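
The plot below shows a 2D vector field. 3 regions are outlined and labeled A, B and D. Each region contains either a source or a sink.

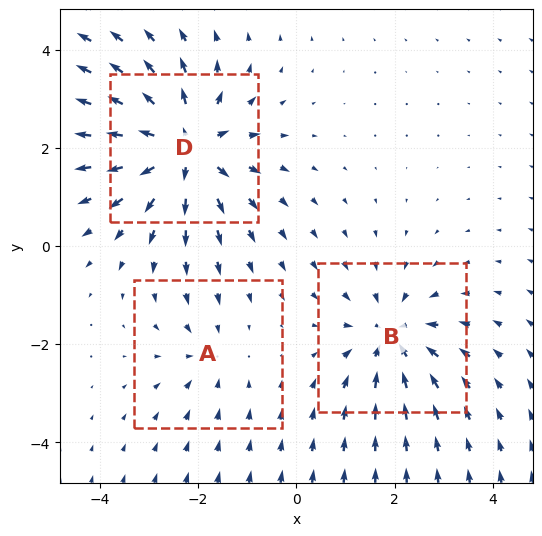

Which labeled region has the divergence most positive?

D

Divergence at each region's feature centre — A: about -2, B: about -4, D: about +5. Region D is most positive.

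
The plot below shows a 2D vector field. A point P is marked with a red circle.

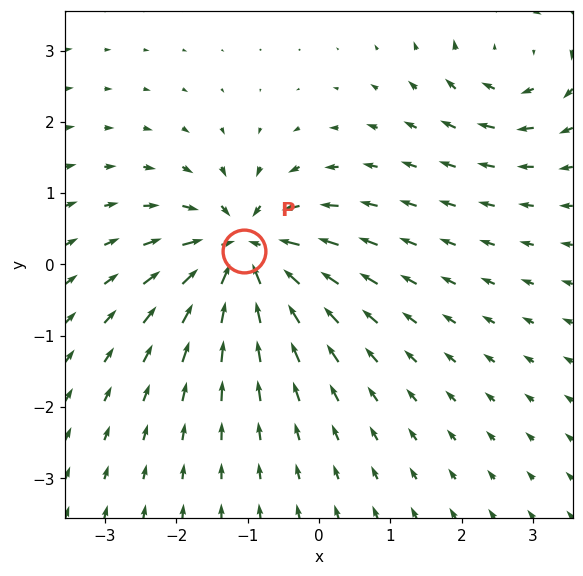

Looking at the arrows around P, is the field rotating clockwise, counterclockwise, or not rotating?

Near P at (-1.0, 0.2) the arrows show no circulation. The curl there is ≈0.

not rotating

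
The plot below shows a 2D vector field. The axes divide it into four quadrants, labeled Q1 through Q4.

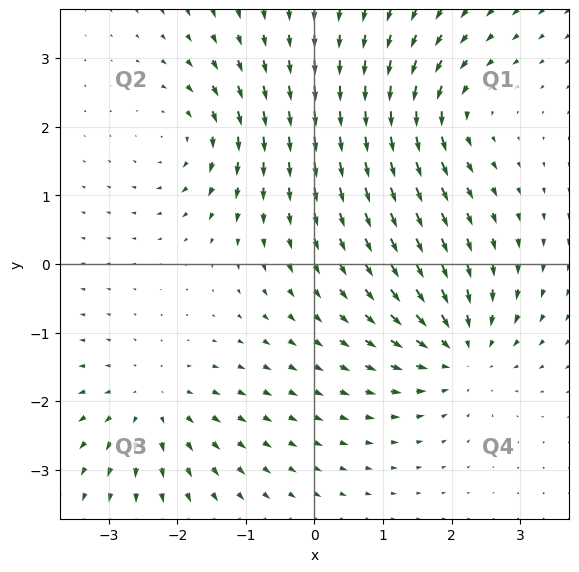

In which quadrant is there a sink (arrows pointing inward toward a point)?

The sink sits at approximately (2.1, -1.3), which lies in quadrant Q4. The divergence there is about -6, negative as expected for a sink.

Q4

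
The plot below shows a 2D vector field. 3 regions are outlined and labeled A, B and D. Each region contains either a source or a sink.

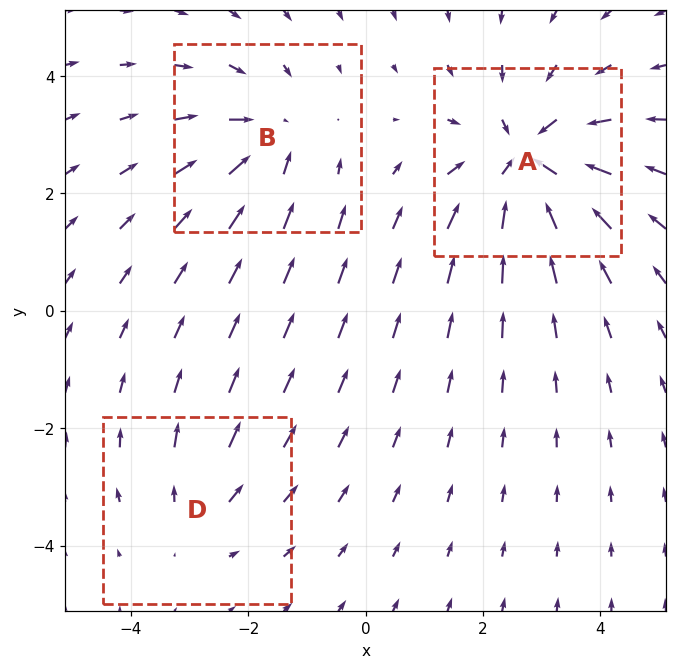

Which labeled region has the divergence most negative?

Divergence at each region's feature centre — A: about -4, B: about -3, D: about +2. Region A is most negative.

A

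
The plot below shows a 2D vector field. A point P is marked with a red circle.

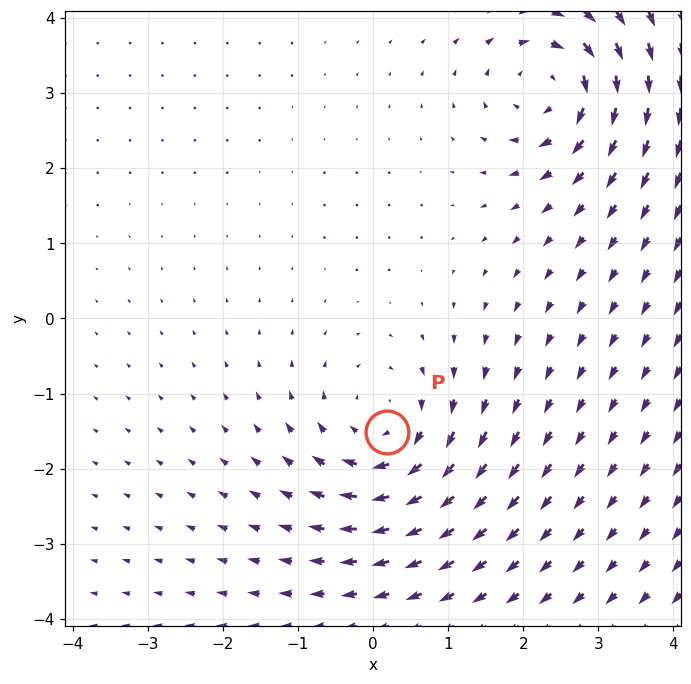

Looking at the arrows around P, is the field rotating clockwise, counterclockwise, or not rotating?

Near P at (0.2, -1.5) the arrows circulate clockwise. The curl (z-component) there is about -3; negative curl means clockwise rotation.

clockwise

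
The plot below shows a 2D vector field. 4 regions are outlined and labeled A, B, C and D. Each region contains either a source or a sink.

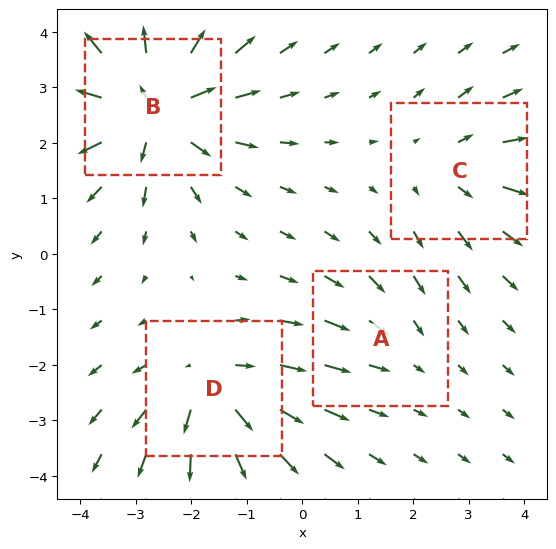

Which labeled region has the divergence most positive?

Divergence at each region's feature centre — A: about -2, B: about +7, C: about +3, D: about +5. Region B is most positive.

B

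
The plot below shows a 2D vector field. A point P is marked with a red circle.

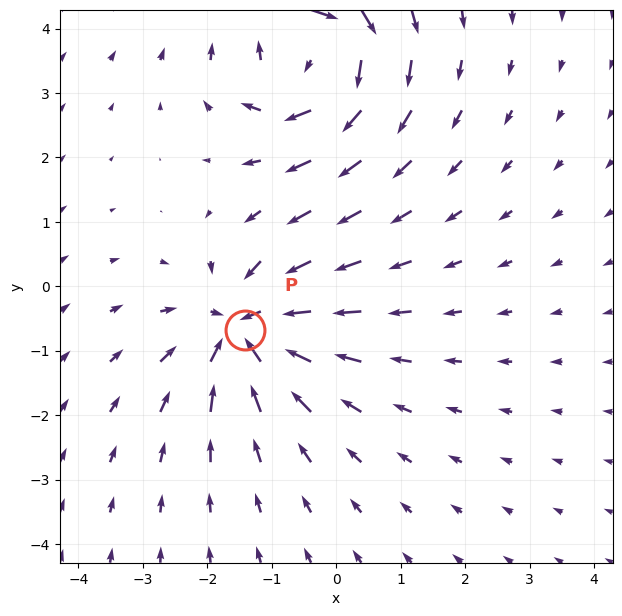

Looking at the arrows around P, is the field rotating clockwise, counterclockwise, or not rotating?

not rotating

Near P at (-1.4, -0.7) the arrows show no circulation. The curl there is ≈0.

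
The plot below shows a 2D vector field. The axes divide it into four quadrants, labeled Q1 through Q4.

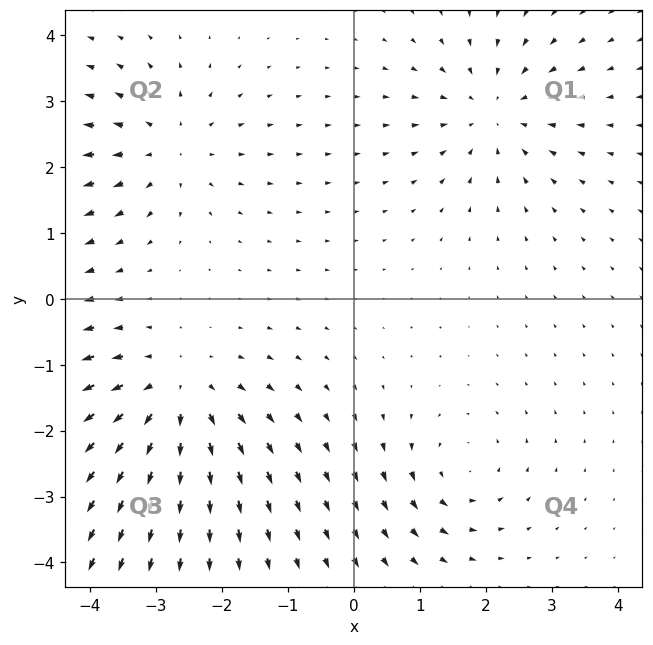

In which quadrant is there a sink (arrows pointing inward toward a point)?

The sink sits at approximately (2.1, 2.8), which lies in quadrant Q1. The divergence there is about -4, negative as expected for a sink.

Q1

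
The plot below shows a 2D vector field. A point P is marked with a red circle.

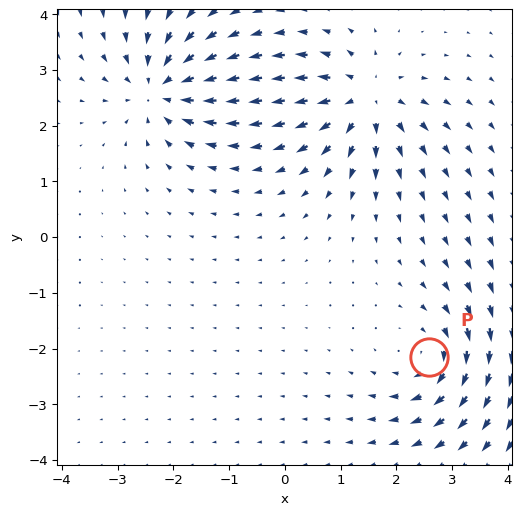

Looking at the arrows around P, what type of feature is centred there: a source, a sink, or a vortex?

vortex

At P (2.6, -2.2) the arrows circulate clockwise. Divergence ≈0, curl about -4 — near-zero divergence with nonzero curl is a vortex.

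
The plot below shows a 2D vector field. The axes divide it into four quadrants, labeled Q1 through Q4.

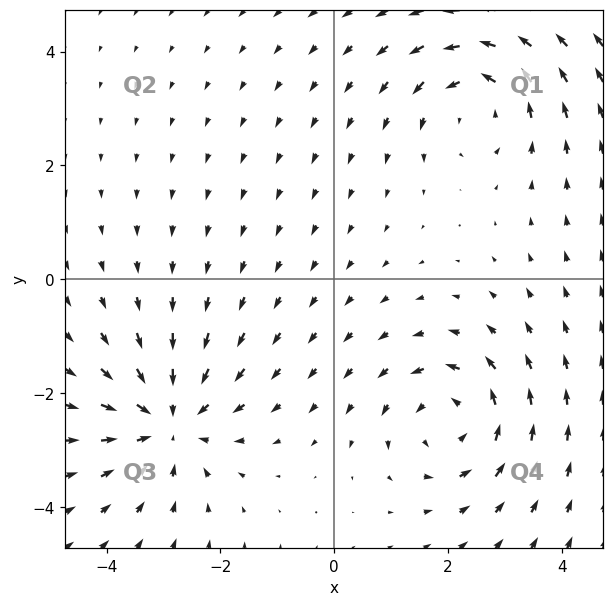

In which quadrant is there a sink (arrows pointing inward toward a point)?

Q3

The sink sits at approximately (-2.9, -2.5), which lies in quadrant Q3. The divergence there is about -5, negative as expected for a sink.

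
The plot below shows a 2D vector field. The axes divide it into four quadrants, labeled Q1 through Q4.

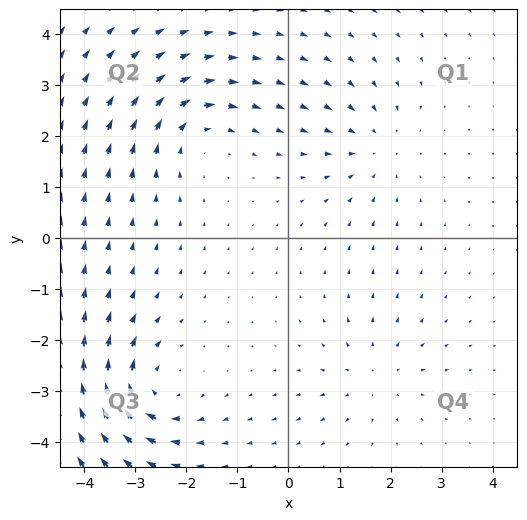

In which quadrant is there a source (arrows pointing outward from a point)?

The source sits at approximately (1.7, -2.7), which lies in quadrant Q4. The divergence there is about +3, positive as expected for a source.

Q4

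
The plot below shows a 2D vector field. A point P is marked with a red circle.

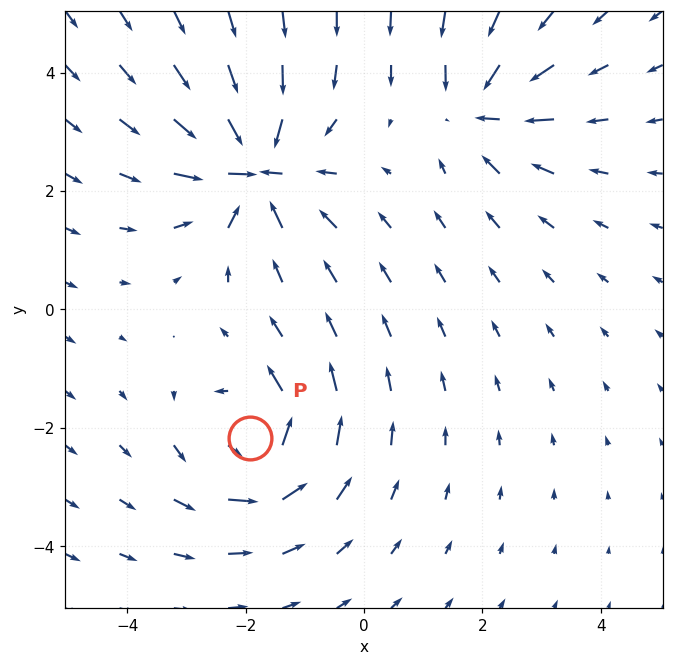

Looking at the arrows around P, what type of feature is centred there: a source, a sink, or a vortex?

At P (-1.9, -2.2) the arrows circulate counterclockwise. Divergence ≈0, curl about +5 — near-zero divergence with nonzero curl is a vortex.

vortex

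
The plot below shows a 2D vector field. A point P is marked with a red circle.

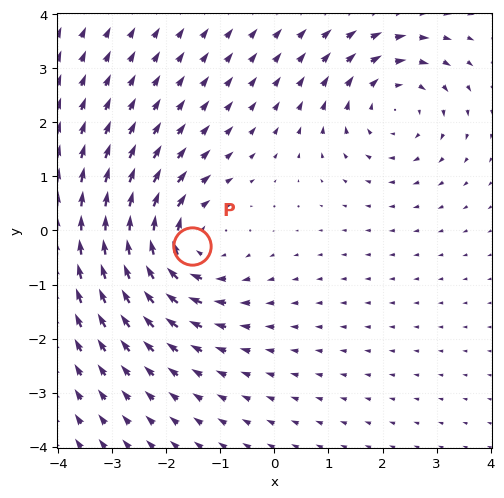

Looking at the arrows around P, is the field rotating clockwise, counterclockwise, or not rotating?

Near P at (-1.5, -0.3) the arrows circulate clockwise. The curl (z-component) there is about -4; negative curl means clockwise rotation.

clockwise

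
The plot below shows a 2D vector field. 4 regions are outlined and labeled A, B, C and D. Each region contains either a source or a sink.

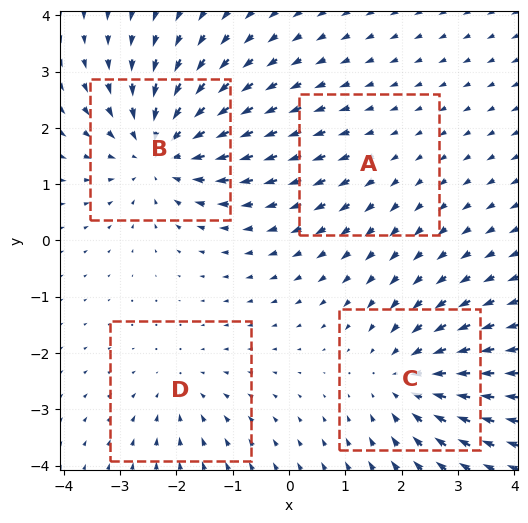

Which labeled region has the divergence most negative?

Divergence at each region's feature centre — A: about +2, B: about -6, C: about -4, D: about -3. Region B is most negative.

B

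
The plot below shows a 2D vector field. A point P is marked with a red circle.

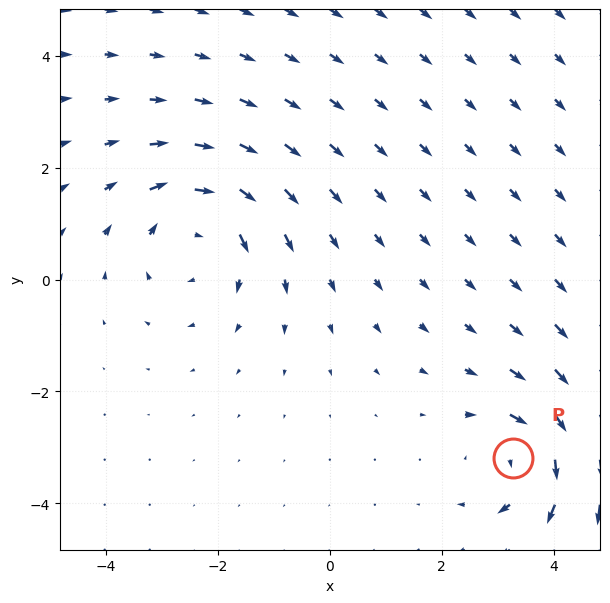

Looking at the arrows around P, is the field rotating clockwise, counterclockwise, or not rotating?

Near P at (3.3, -3.2) the arrows circulate clockwise. The curl (z-component) there is about -4; negative curl means clockwise rotation.

clockwise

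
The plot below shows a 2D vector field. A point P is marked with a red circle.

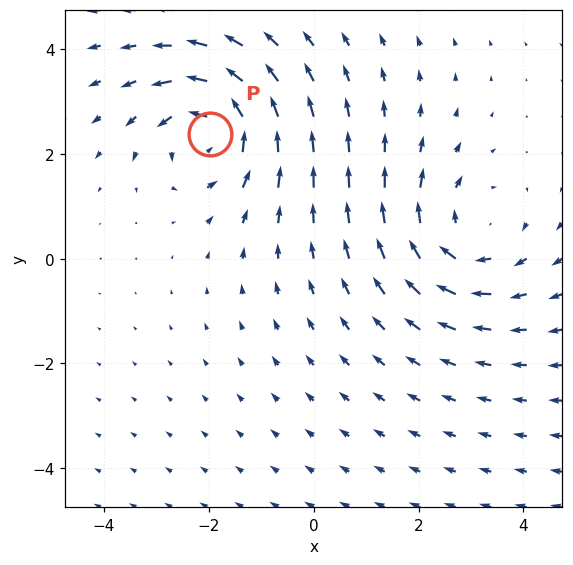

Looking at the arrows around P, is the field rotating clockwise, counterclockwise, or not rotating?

Near P at (-2.0, 2.4) the arrows circulate counterclockwise. The curl (z-component) there is about +3; positive curl means counterclockwise rotation.

counterclockwise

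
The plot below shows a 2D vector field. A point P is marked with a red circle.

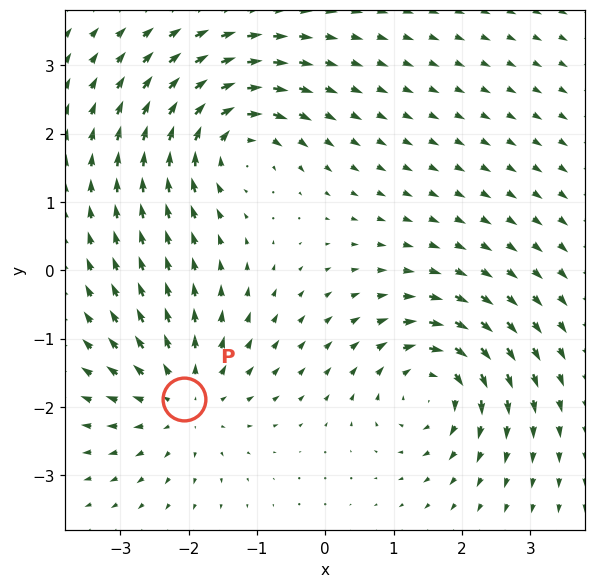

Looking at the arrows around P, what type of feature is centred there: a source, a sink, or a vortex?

At P (-2.1, -1.9) the arrows spread outward. Divergence about +5, curl ≈0 — positive divergence with near-zero curl is a source.

source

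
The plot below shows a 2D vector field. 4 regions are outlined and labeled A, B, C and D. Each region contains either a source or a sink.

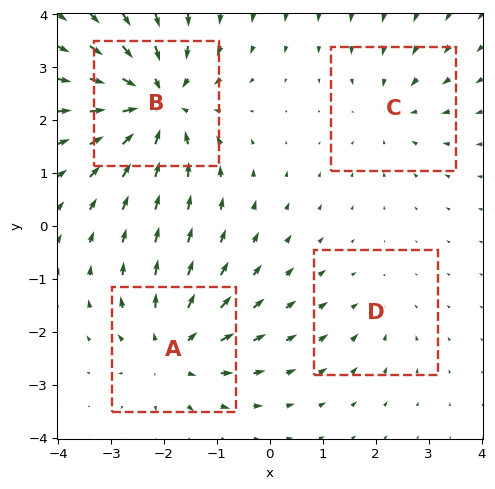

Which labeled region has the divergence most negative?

Divergence at each region's feature centre — A: about +5, B: about -7, C: about -3, D: about -2. Region B is most negative.

B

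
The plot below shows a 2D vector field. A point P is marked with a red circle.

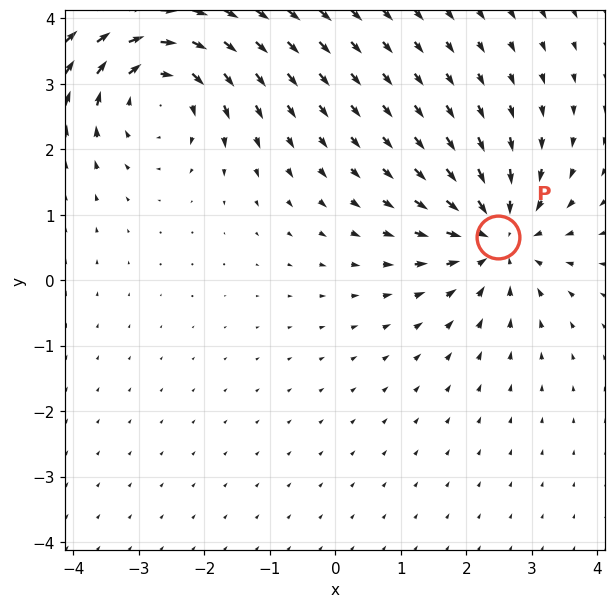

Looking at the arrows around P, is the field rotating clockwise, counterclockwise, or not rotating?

Near P at (2.5, 0.7) the arrows show no circulation. The curl there is ≈0.

not rotating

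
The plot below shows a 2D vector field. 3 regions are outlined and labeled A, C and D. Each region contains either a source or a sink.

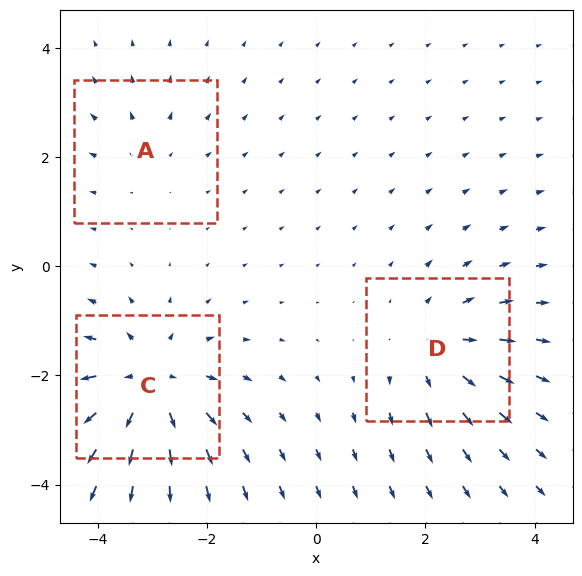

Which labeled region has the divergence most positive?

C

Divergence at each region's feature centre — A: about +2, C: about +5, D: about +3. Region C is most positive.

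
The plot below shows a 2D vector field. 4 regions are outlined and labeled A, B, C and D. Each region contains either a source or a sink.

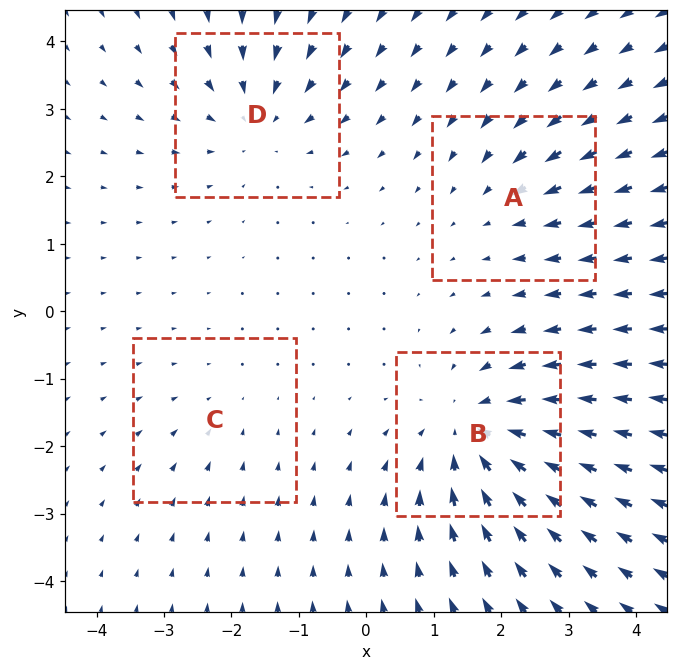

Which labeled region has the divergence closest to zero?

C

Divergence at each region's feature centre — A: about -3, B: about -6, C: about -2, D: about -4. Region C is closest to zero.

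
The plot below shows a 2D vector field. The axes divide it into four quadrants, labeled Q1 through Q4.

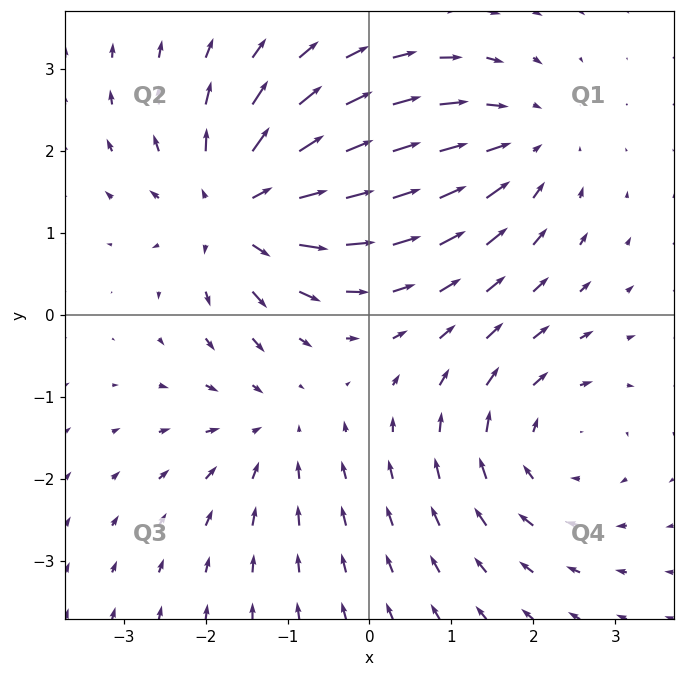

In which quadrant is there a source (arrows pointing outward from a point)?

The source sits at approximately (-1.6, 1.3), which lies in quadrant Q2. The divergence there is about +5, positive as expected for a source.

Q2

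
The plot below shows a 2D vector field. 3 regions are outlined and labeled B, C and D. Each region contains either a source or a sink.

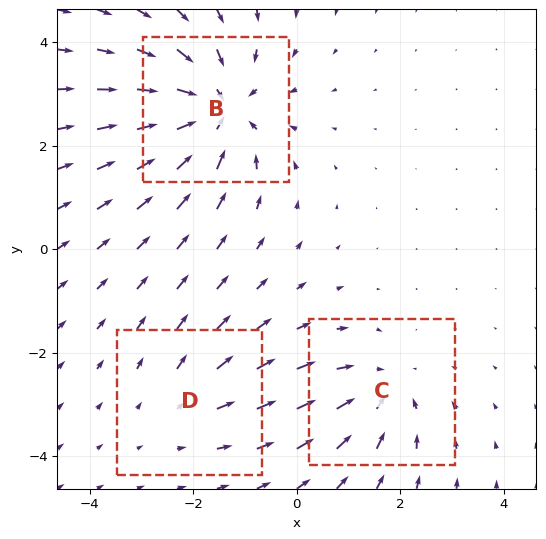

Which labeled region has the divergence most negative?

B

Divergence at each region's feature centre — B: about -5, C: about -3, D: about +2. Region B is most negative.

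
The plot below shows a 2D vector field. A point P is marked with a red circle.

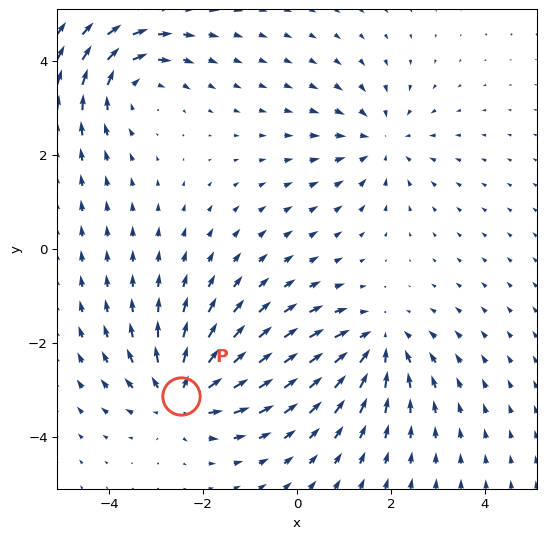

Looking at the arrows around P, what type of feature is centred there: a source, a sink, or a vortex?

At P (-2.5, -3.1) the arrows spread outward. Divergence about +5, curl ≈0 — positive divergence with near-zero curl is a source.

source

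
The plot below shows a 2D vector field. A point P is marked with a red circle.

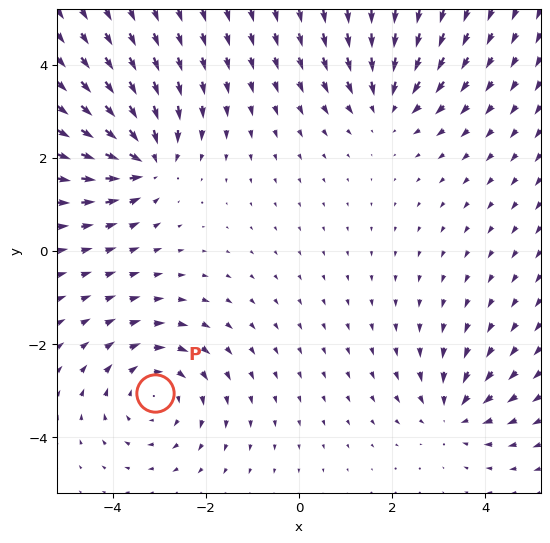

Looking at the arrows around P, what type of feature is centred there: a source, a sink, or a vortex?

vortex

At P (-3.1, -3.1) the arrows circulate clockwise. Divergence ≈0, curl about -3 — near-zero divergence with nonzero curl is a vortex.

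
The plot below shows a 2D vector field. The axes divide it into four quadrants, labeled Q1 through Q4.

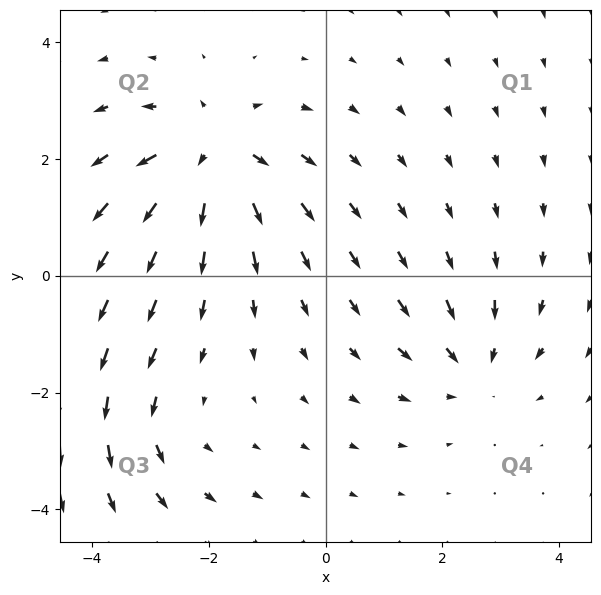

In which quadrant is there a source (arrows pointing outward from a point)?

The source sits at approximately (-1.9, 2.1), which lies in quadrant Q2. The divergence there is about +5, positive as expected for a source.

Q2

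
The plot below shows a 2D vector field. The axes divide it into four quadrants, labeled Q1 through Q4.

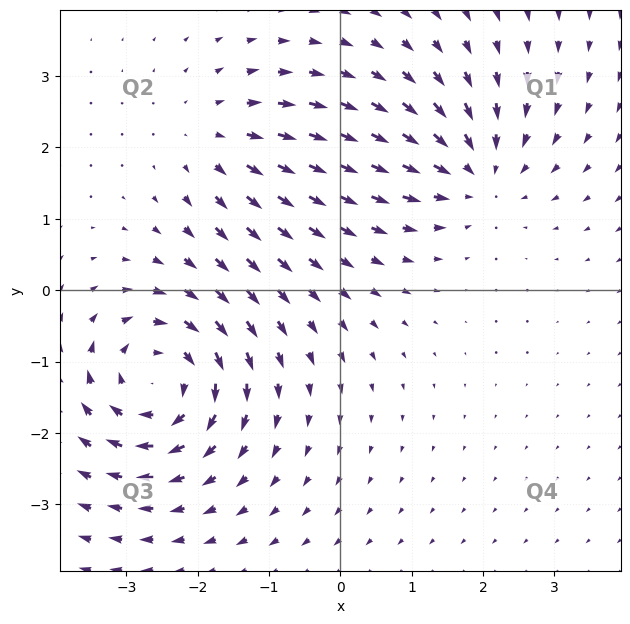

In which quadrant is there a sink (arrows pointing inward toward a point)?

Q1

The sink sits at approximately (1.9, 1.7), which lies in quadrant Q1. The divergence there is about -4, negative as expected for a sink.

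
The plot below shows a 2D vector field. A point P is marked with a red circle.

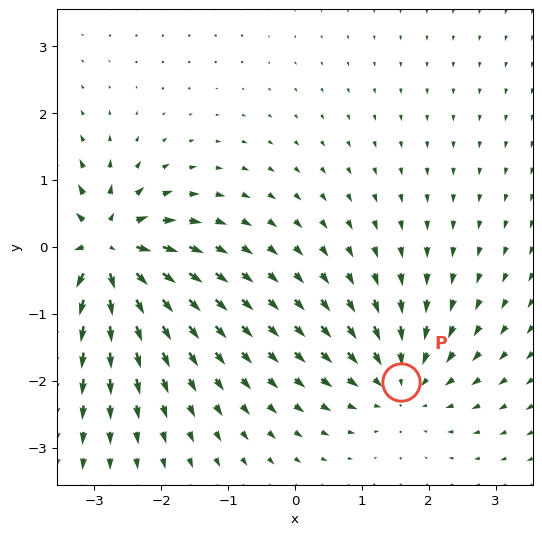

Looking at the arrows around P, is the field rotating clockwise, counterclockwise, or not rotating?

Near P at (1.6, -2.0) the arrows show no circulation. The curl there is ≈0.

not rotating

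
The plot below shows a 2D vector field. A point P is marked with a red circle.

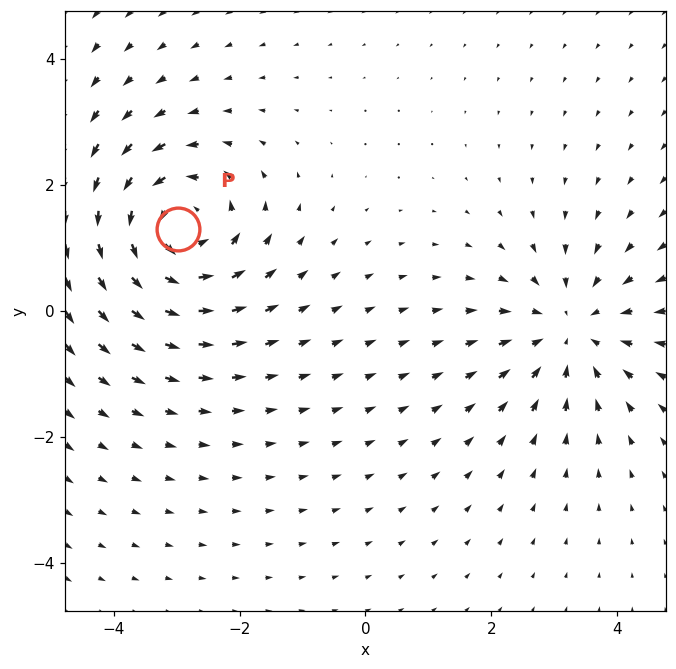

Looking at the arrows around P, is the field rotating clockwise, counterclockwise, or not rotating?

counterclockwise

Near P at (-3.0, 1.3) the arrows circulate counterclockwise. The curl (z-component) there is about +5; positive curl means counterclockwise rotation.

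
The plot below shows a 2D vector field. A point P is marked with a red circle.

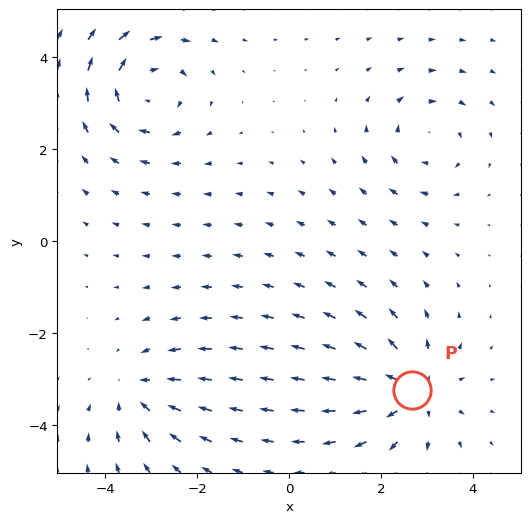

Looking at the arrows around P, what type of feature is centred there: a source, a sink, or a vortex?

At P (2.7, -3.3) the arrows spread outward. Divergence about +5, curl ≈0 — positive divergence with near-zero curl is a source.

source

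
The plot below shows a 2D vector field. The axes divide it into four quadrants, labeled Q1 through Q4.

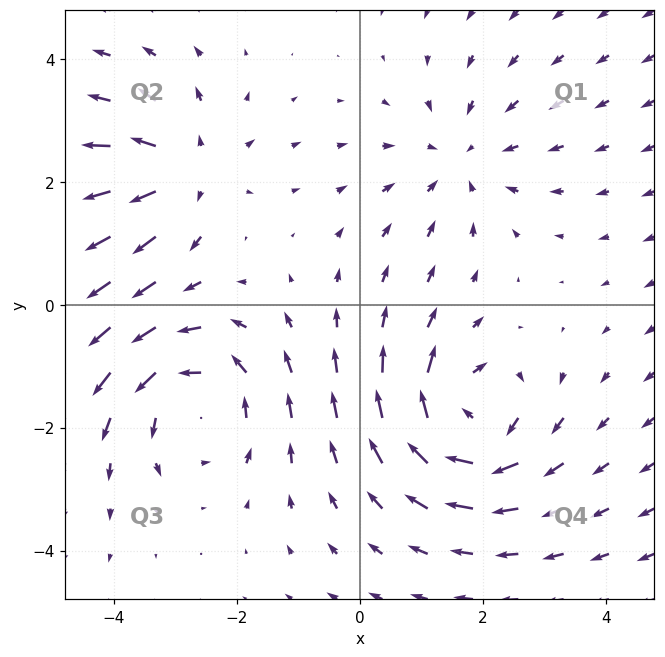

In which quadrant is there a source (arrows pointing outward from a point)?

Q2

The source sits at approximately (-2.8, 2.2), which lies in quadrant Q2. The divergence there is about +4, positive as expected for a source.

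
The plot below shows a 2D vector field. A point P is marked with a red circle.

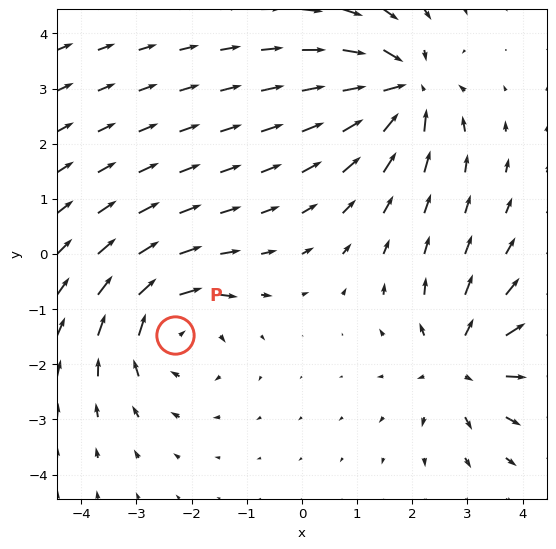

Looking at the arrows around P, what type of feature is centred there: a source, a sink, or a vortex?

vortex

At P (-2.3, -1.5) the arrows circulate clockwise. Divergence ≈0, curl about -3 — near-zero divergence with nonzero curl is a vortex.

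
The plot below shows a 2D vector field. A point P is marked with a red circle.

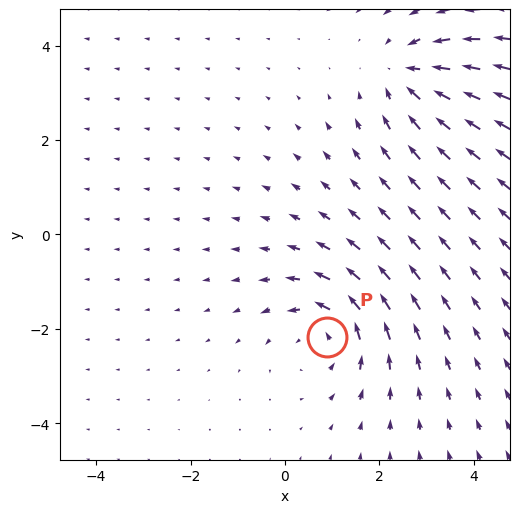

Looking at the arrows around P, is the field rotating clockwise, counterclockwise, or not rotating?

Near P at (0.9, -2.2) the arrows circulate counterclockwise. The curl (z-component) there is about +3; positive curl means counterclockwise rotation.

counterclockwise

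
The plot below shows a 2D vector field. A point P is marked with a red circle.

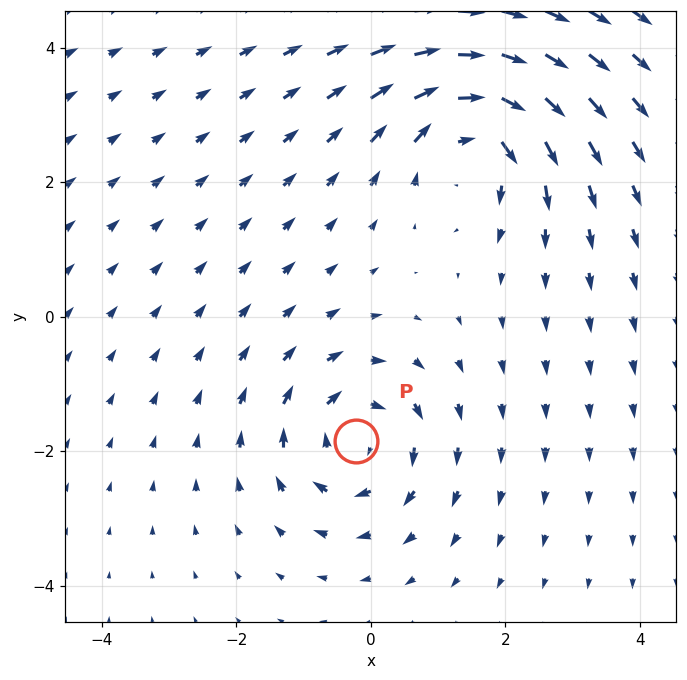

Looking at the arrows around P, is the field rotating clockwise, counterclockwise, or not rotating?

clockwise

Near P at (-0.2, -1.8) the arrows circulate clockwise. The curl (z-component) there is about -4; negative curl means clockwise rotation.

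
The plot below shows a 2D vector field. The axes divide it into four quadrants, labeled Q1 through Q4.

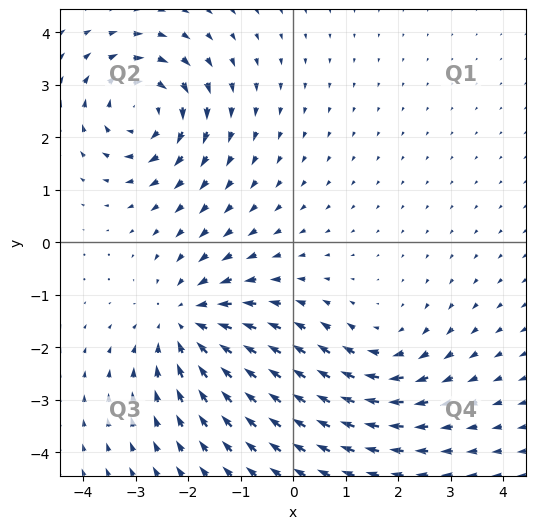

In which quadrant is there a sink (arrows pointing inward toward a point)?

The sink sits at approximately (-2.0, -1.5), which lies in quadrant Q3. The divergence there is about -4, negative as expected for a sink.

Q3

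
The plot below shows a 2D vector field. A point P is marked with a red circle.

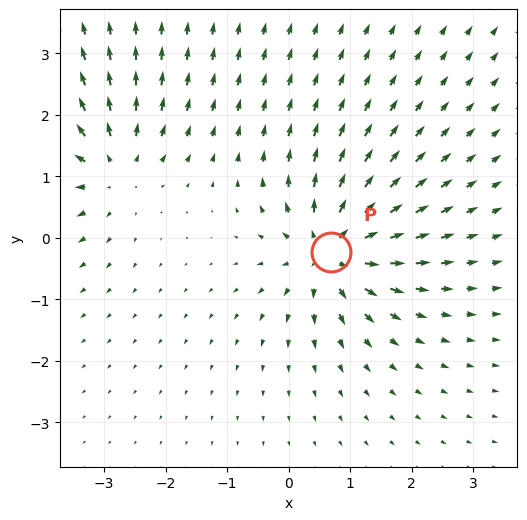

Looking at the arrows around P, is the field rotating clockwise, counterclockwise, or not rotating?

not rotating

Near P at (0.7, -0.2) the arrows show no circulation. The curl there is ≈0.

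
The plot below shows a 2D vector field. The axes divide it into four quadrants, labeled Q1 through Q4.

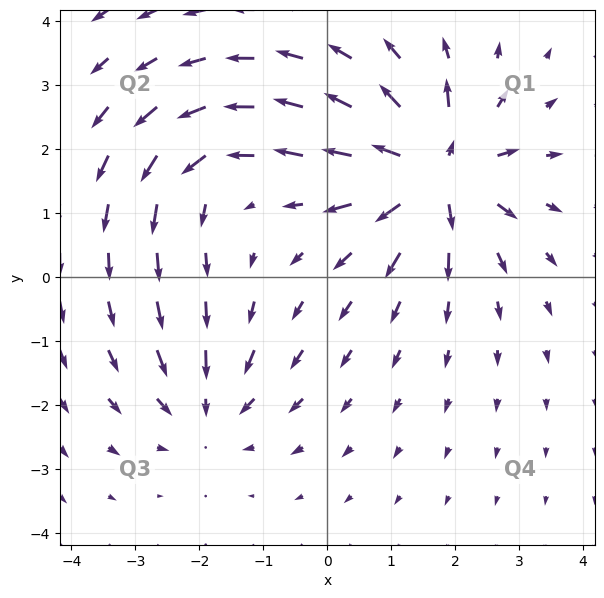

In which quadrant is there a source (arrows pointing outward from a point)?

Q1

The source sits at approximately (1.7, 1.6), which lies in quadrant Q1. The divergence there is about +7, positive as expected for a source.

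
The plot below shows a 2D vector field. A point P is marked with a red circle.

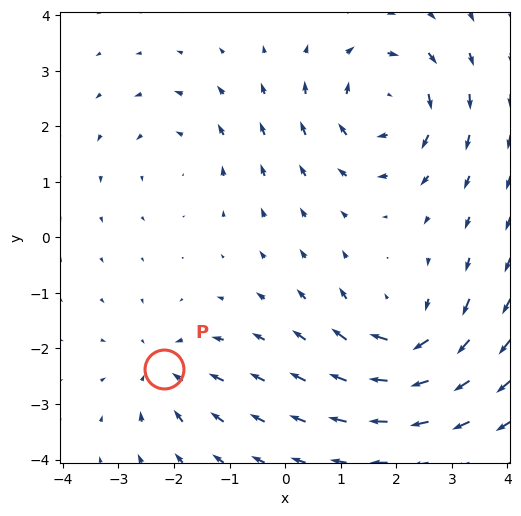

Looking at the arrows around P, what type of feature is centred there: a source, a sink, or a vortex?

At P (-2.2, -2.4) the arrows converge inward. Divergence about -4, curl ≈0 — negative divergence with near-zero curl is a sink.

sink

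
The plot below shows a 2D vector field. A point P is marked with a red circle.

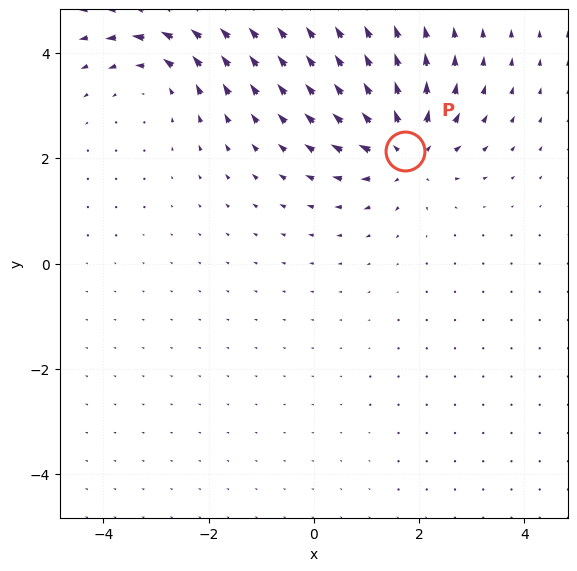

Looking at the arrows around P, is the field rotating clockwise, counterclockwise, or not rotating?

not rotating

Near P at (1.7, 2.1) the arrows show no circulation. The curl there is ≈0.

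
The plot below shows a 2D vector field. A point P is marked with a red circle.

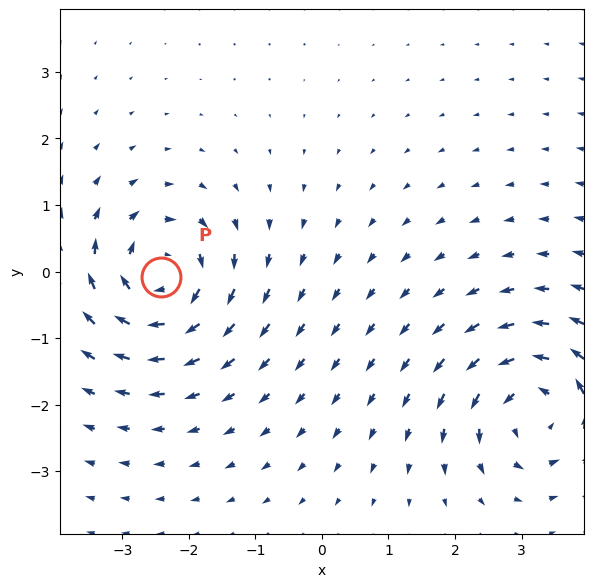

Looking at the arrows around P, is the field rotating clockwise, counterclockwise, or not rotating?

Near P at (-2.4, -0.1) the arrows circulate clockwise. The curl (z-component) there is about -6; negative curl means clockwise rotation.

clockwise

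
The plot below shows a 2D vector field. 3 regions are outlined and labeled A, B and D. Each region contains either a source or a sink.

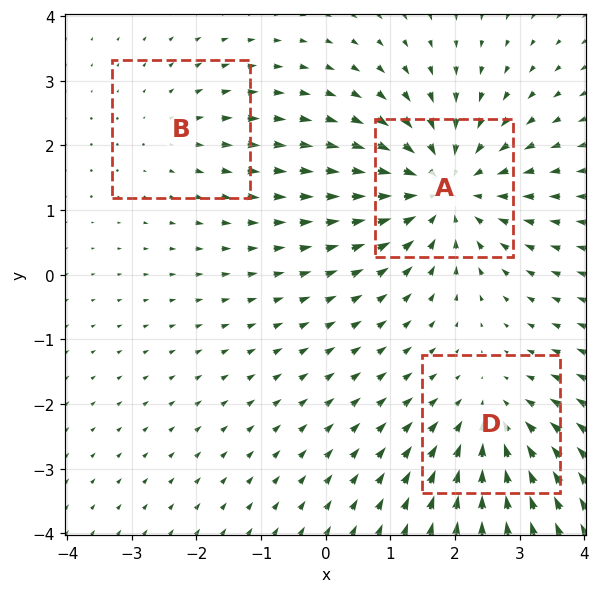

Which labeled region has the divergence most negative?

Divergence at each region's feature centre — A: about -4, B: about +2, D: about -3. Region A is most negative.

A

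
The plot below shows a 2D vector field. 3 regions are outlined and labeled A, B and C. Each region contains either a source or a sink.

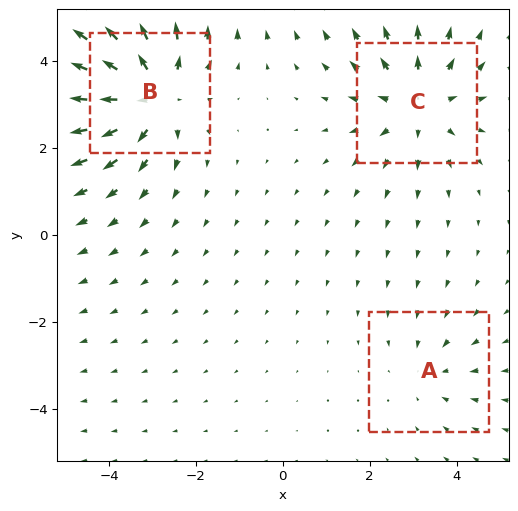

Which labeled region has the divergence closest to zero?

A

Divergence at each region's feature centre — A: about -2, B: about +4, C: about +3. Region A is closest to zero.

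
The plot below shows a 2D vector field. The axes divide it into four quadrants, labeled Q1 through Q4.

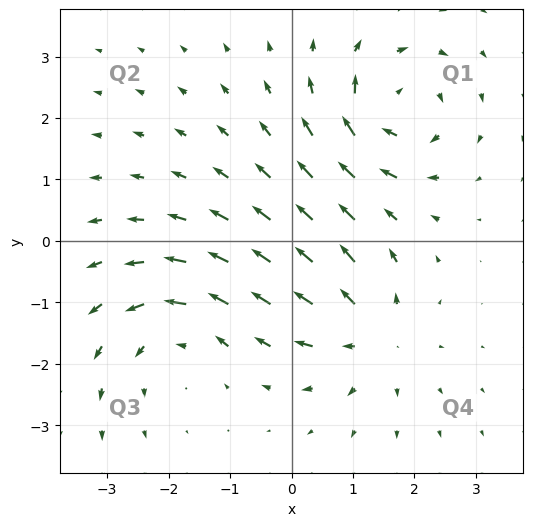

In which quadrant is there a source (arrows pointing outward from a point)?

Q4

The source sits at approximately (1.3, -1.5), which lies in quadrant Q4. The divergence there is about +5, positive as expected for a source.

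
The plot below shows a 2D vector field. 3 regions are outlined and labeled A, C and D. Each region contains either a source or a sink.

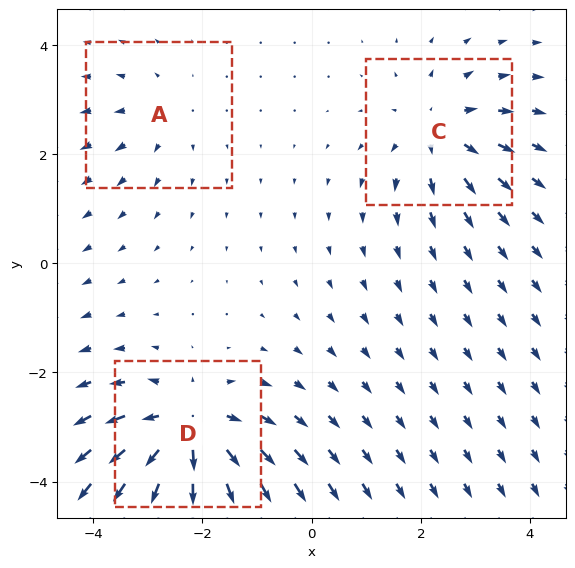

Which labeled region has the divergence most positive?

Divergence at each region's feature centre — A: about +2, C: about +3, D: about +5. Region D is most positive.

D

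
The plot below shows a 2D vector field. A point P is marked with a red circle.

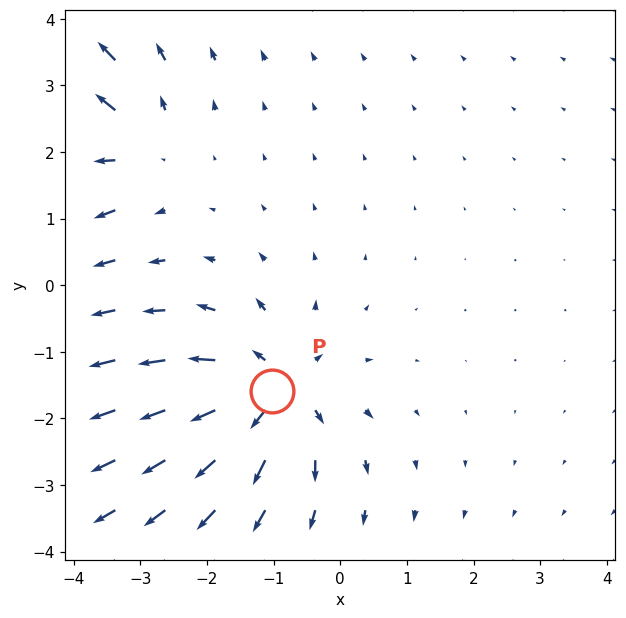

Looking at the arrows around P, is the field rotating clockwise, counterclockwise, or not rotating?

not rotating

Near P at (-1.0, -1.6) the arrows show no circulation. The curl there is ≈0.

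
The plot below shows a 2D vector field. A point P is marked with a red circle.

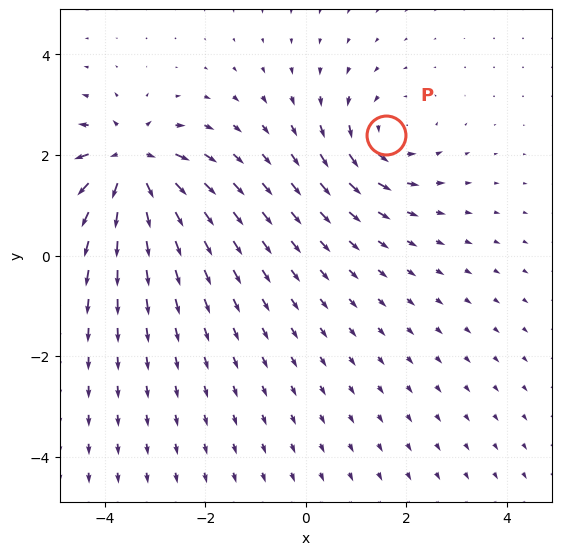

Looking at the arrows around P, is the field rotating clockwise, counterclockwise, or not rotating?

Near P at (1.6, 2.4) the arrows circulate counterclockwise. The curl (z-component) there is about +3; positive curl means counterclockwise rotation.

counterclockwise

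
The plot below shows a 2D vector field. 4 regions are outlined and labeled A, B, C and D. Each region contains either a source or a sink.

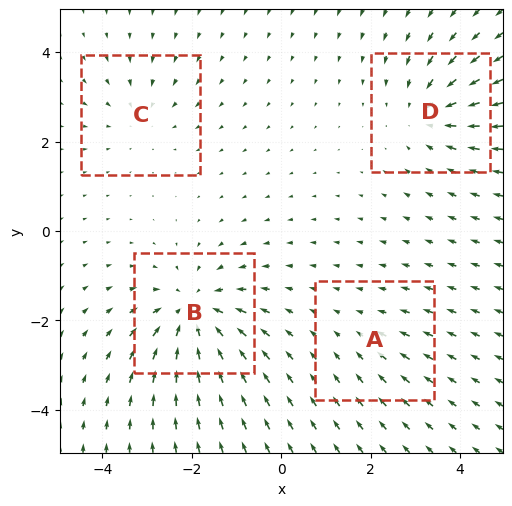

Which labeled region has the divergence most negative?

Divergence at each region's feature centre — A: about -2, B: about -6, C: about -3, D: about -5. Region B is most negative.

B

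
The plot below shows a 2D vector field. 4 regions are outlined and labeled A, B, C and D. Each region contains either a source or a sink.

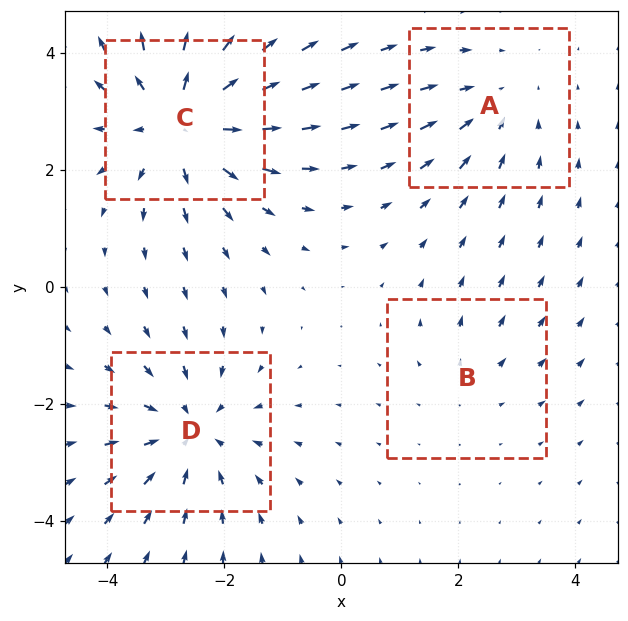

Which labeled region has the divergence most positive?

Divergence at each region's feature centre — A: about -3, B: about +2, C: about +6, D: about -4. Region C is most positive.

C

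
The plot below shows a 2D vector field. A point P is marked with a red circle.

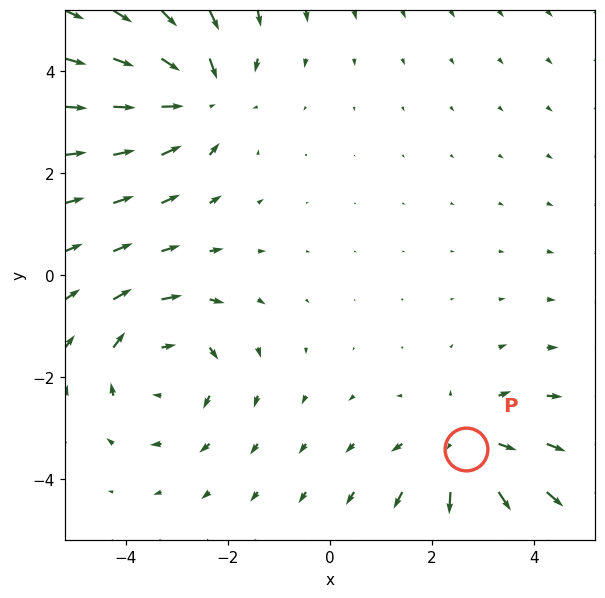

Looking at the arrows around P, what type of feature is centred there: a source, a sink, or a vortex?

At P (2.7, -3.4) the arrows spread outward. Divergence about +3, curl ≈0 — positive divergence with near-zero curl is a source.

source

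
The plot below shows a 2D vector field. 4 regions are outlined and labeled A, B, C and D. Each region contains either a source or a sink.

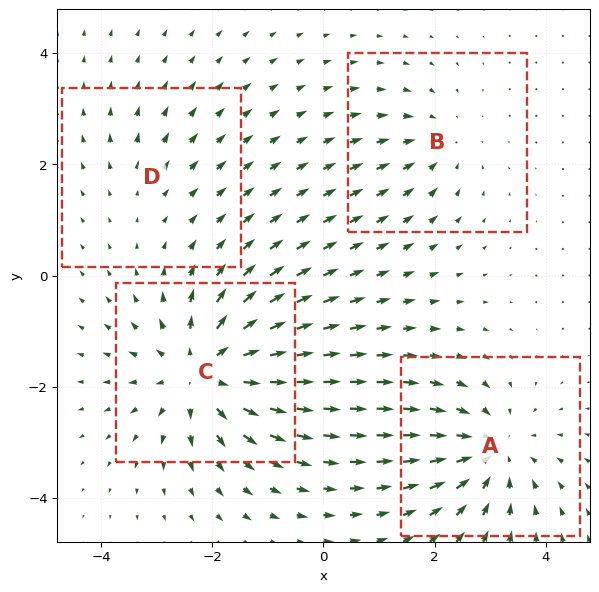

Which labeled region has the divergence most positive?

C

Divergence at each region's feature centre — A: about -5, B: about -3, C: about +6, D: about +2. Region C is most positive.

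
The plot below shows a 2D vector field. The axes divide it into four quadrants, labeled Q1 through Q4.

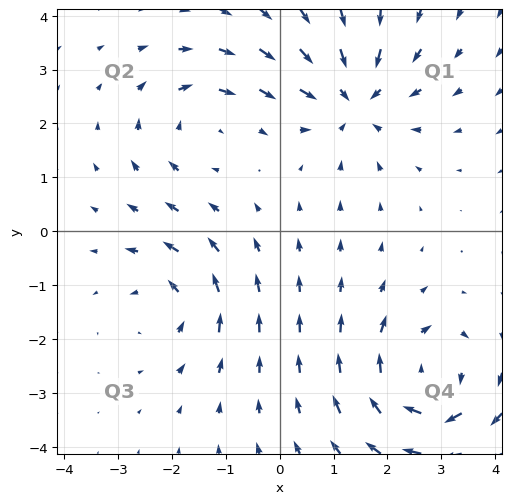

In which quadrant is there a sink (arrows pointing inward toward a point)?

The sink sits at approximately (1.4, 2.5), which lies in quadrant Q1. The divergence there is about -5, negative as expected for a sink.

Q1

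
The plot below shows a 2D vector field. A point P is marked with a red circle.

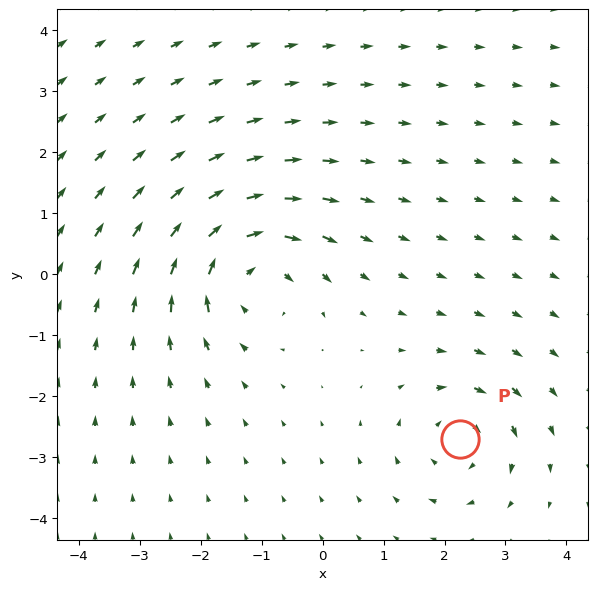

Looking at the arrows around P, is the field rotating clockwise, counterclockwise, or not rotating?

Near P at (2.3, -2.7) the arrows circulate clockwise. The curl (z-component) there is about -4; negative curl means clockwise rotation.

clockwise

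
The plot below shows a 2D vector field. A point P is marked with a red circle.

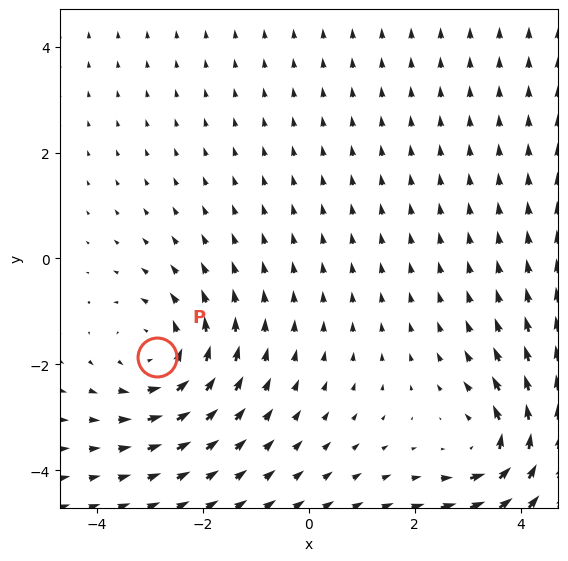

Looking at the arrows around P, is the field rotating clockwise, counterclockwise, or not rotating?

counterclockwise

Near P at (-2.9, -1.9) the arrows circulate counterclockwise. The curl (z-component) there is about +2; positive curl means counterclockwise rotation.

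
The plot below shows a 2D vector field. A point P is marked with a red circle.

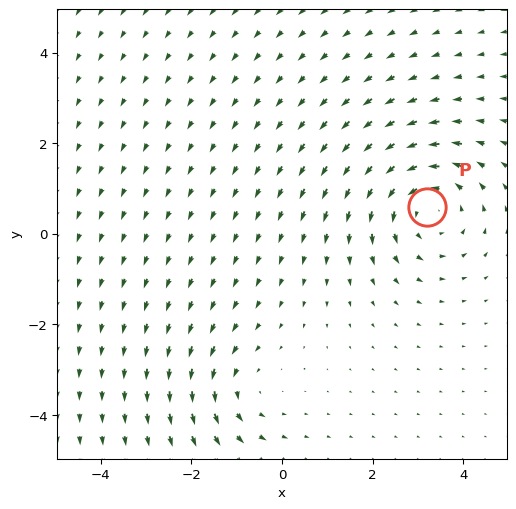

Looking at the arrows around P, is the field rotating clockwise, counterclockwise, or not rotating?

counterclockwise

Near P at (3.2, 0.6) the arrows circulate counterclockwise. The curl (z-component) there is about +4; positive curl means counterclockwise rotation.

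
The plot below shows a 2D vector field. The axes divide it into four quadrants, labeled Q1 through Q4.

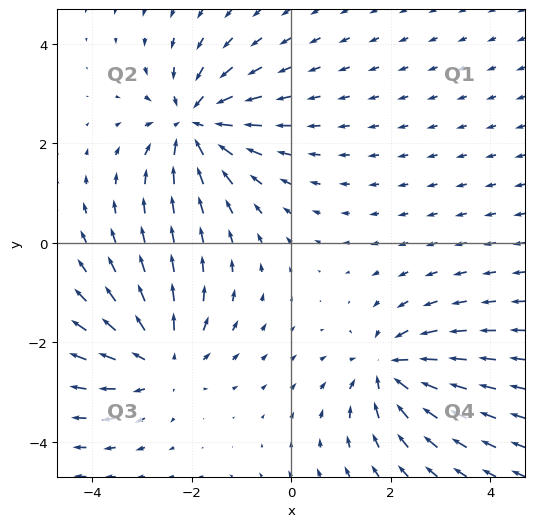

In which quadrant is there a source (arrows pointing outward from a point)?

The source sits at approximately (-2.6, -2.4), which lies in quadrant Q3. The divergence there is about +4, positive as expected for a source.

Q3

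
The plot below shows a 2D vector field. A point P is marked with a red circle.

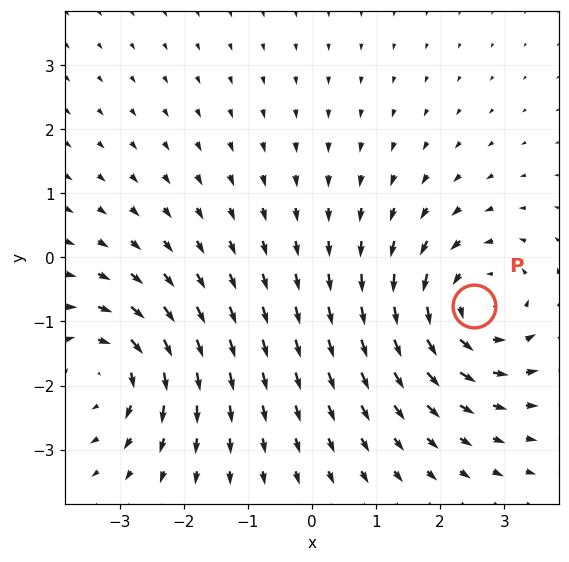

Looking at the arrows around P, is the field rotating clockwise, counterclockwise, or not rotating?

counterclockwise

Near P at (2.5, -0.8) the arrows circulate counterclockwise. The curl (z-component) there is about +4; positive curl means counterclockwise rotation.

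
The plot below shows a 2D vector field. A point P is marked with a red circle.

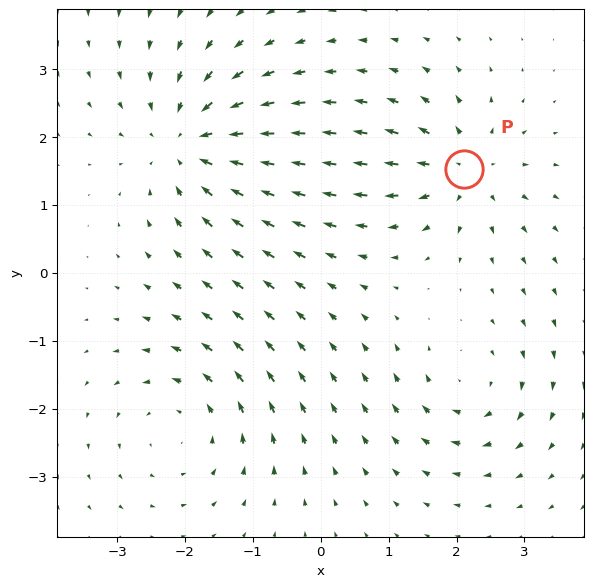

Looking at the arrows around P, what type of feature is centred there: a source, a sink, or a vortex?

source

At P (2.1, 1.5) the arrows spread outward. Divergence about +5, curl ≈0 — positive divergence with near-zero curl is a source.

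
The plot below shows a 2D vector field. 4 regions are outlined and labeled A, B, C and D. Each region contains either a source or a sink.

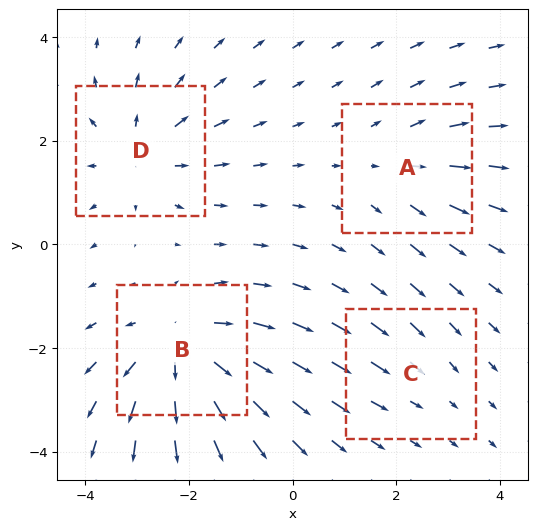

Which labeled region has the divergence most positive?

B

Divergence at each region's feature centre — A: about +3, B: about +6, C: about -2, D: about +4. Region B is most positive.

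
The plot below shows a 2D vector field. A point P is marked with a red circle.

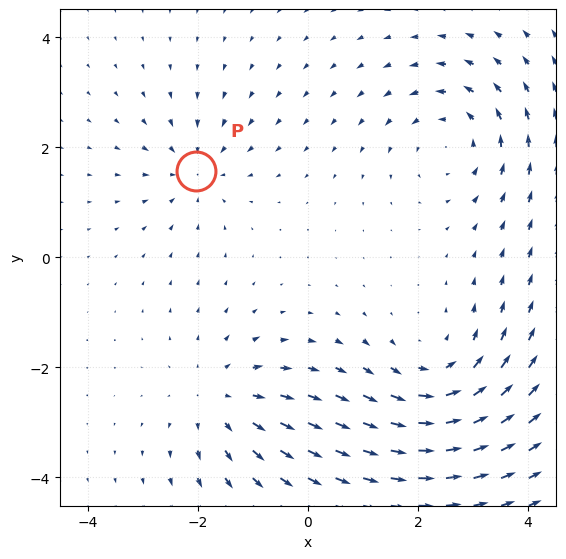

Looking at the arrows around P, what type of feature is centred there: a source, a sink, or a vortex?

At P (-2.0, 1.6) the arrows converge inward. Divergence about -3, curl ≈0 — negative divergence with near-zero curl is a sink.

sink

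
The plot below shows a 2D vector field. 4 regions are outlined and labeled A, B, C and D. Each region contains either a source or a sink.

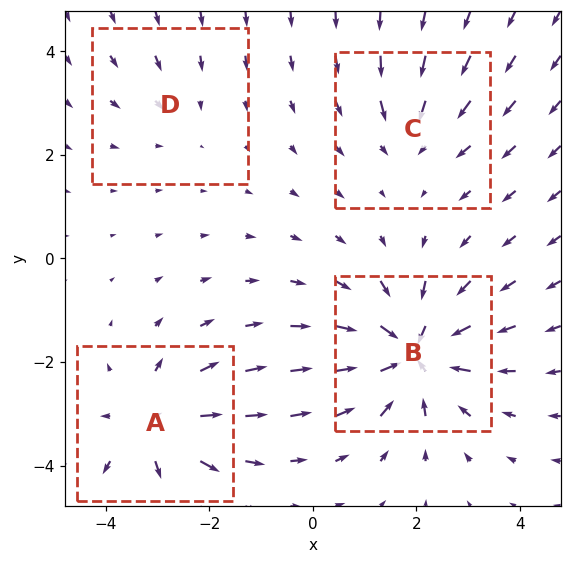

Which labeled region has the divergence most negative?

Divergence at each region's feature centre — A: about +5, B: about -7, C: about -3, D: about -2. Region B is most negative.

B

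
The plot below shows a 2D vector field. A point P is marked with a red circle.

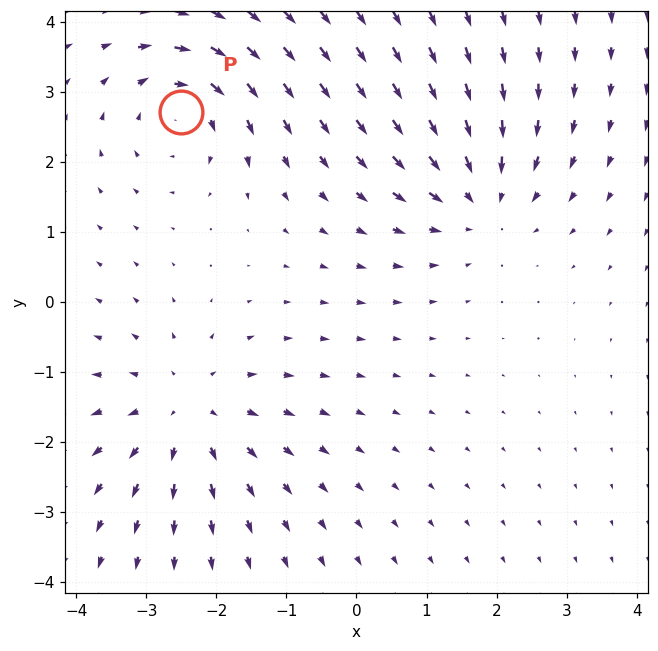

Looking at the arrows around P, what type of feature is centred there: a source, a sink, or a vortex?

vortex

At P (-2.5, 2.7) the arrows circulate clockwise. Divergence ≈0, curl about -4 — near-zero divergence with nonzero curl is a vortex.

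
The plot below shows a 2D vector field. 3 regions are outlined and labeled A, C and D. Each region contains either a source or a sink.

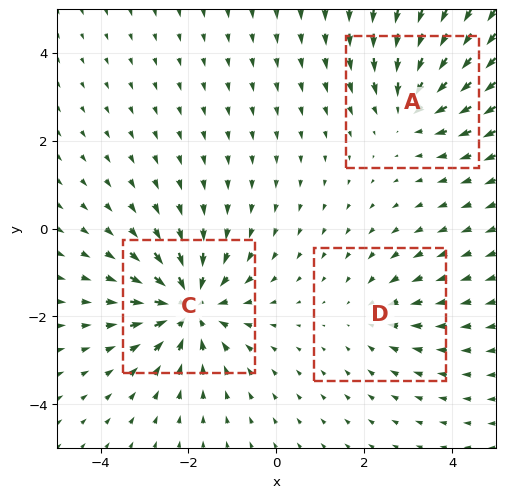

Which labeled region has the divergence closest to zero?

D

Divergence at each region's feature centre — A: about -3, C: about -5, D: about -2. Region D is closest to zero.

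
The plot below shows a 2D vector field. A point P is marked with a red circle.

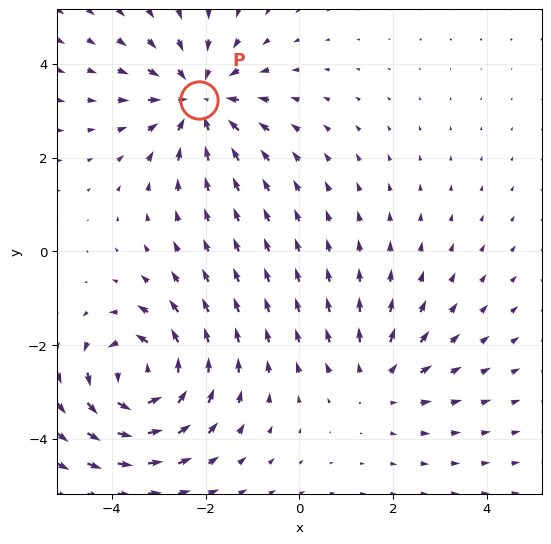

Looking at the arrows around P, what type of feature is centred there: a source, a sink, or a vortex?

sink

At P (-2.1, 3.2) the arrows converge inward. Divergence about -4, curl ≈0 — negative divergence with near-zero curl is a sink.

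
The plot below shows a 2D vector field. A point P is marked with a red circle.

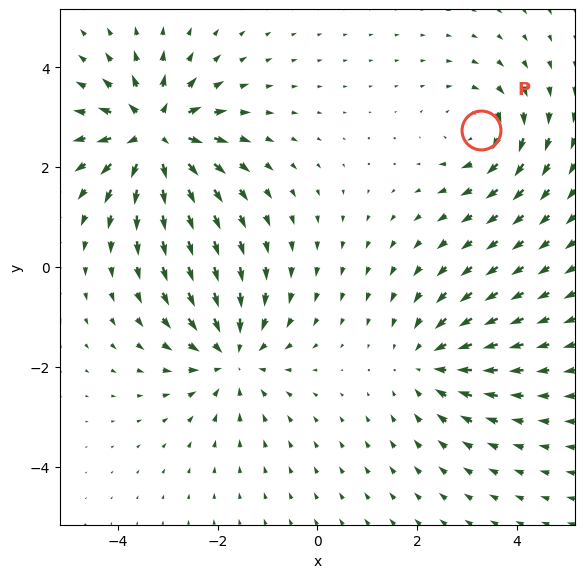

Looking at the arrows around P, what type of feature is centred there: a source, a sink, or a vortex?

At P (3.3, 2.7) the arrows circulate clockwise. Divergence ≈0, curl about -4 — near-zero divergence with nonzero curl is a vortex.

vortex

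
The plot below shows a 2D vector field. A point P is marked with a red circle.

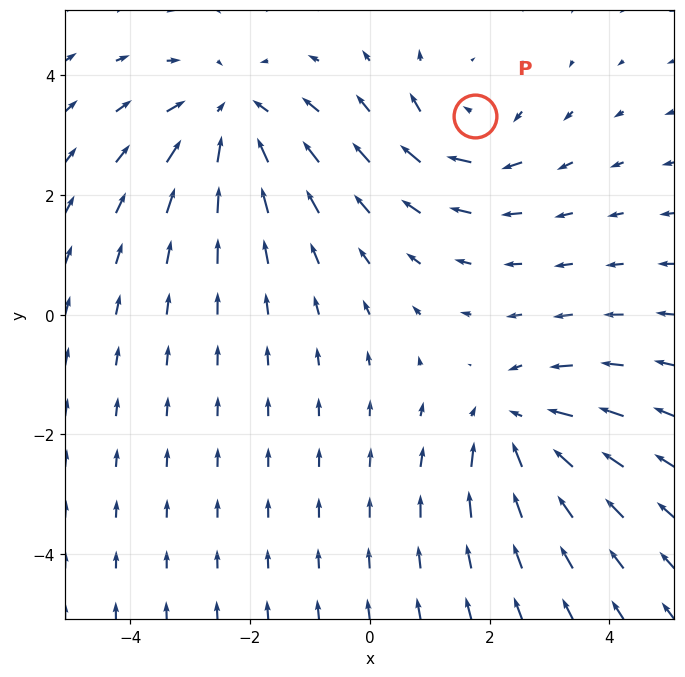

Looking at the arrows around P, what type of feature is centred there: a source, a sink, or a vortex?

vortex

At P (1.8, 3.3) the arrows circulate clockwise. Divergence ≈0, curl about -3 — near-zero divergence with nonzero curl is a vortex.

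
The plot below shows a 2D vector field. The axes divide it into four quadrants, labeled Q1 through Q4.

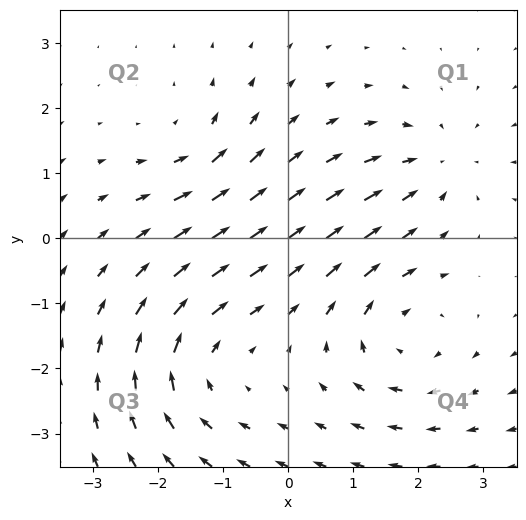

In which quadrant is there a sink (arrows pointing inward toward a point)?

Q1

The sink sits at approximately (2.3, 1.1), which lies in quadrant Q1. The divergence there is about -4, negative as expected for a sink.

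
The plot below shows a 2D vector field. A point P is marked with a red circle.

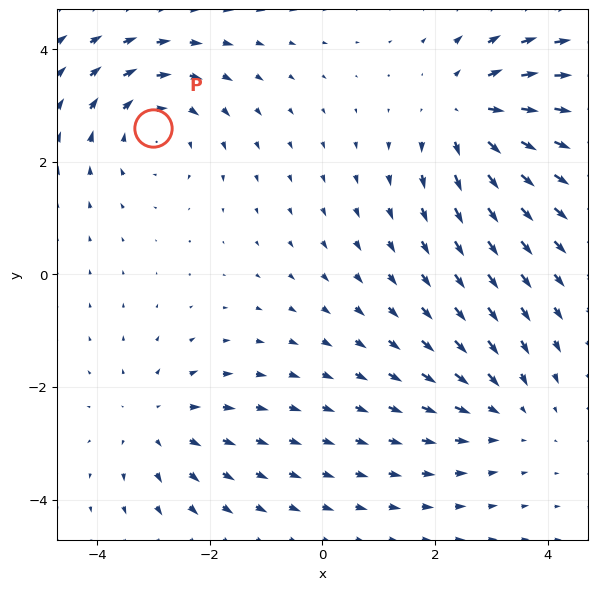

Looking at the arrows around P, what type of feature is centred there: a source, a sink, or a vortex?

vortex

At P (-3.0, 2.6) the arrows circulate clockwise. Divergence ≈0, curl about -3 — near-zero divergence with nonzero curl is a vortex.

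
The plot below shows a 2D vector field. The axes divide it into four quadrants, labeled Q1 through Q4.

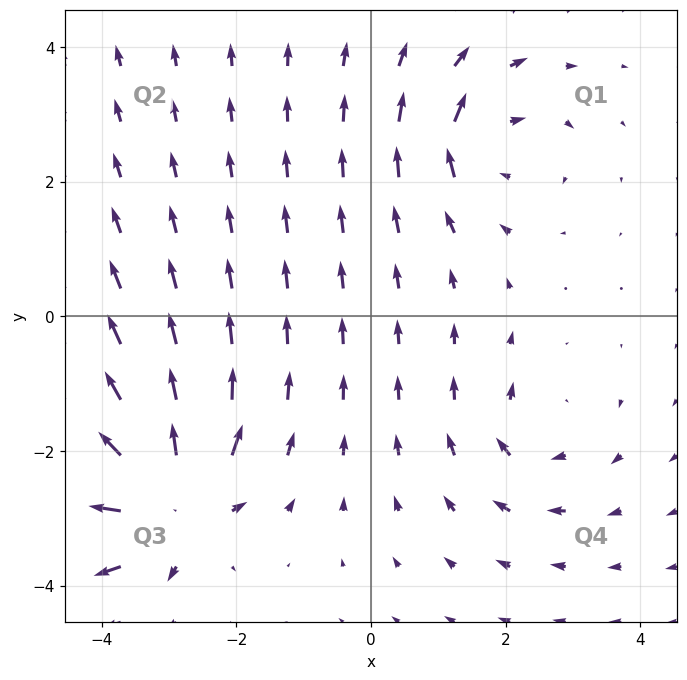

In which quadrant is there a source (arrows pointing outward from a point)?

The source sits at approximately (-3.0, -2.7), which lies in quadrant Q3. The divergence there is about +7, positive as expected for a source.

Q3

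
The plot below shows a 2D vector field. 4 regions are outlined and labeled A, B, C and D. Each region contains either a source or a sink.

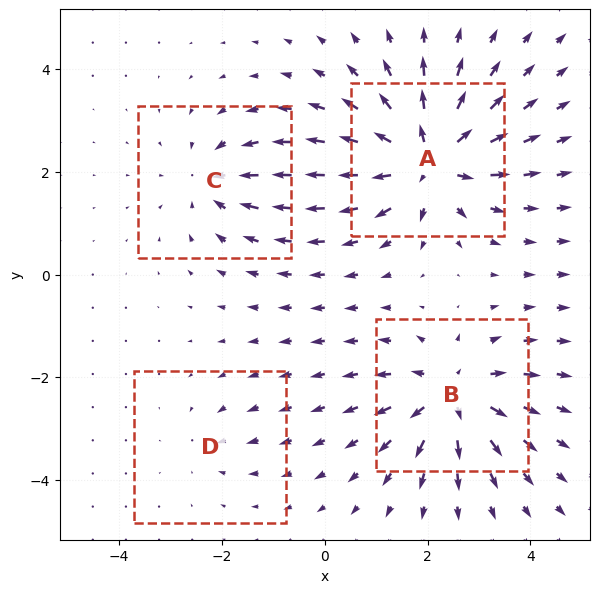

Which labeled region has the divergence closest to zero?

D

Divergence at each region's feature centre — A: about +7, B: about +6, C: about -4, D: about -2. Region D is closest to zero.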